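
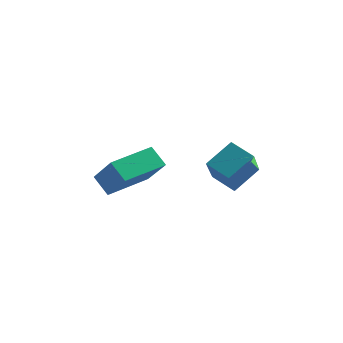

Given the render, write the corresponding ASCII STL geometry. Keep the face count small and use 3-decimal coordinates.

solid 
facet normal -0.679 0.200 0.706
outer loop
vertex -3.727 -3.527 2.099
vertex -2.955 -1.833 2.362
vertex -4.797 -2.849 0.877
endloop
endfacet
facet normal -0.411 -0.901 -0.140
outer loop
vertex -4.125 -3.047 0.178
vertex -3.727 -3.527 2.099
vertex -4.797 -2.849 0.877
endloop
endfacet
facet normal -0.679 0.200 0.706
outer loop
vertex -4.797 -2.849 0.877
vertex -2.955 -1.833 2.362
vertex -4.026 -1.155 1.14
endloop
endfacet
facet normal -0.609 0.385 -0.694
outer loop
vertex -4.026 -1.155 1.14
vertex -4.125 -3.047 0.178
vertex -4.797 -2.849 0.877
endloop
endfacet
facet normal 0.608 -0.385 0.694
outer loop
vertex -3.727 -3.527 2.099
vertex -2.283 -2.031 1.663
vertex -2.955 -1.833 2.362
endloop
endfacet
facet normal -0.411 -0.901 -0.140
outer loop
vertex -3.054 -3.725 1.4
vertex -3.727 -3.527 2.099
vertex -4.125 -3.047 0.178
endloop
endfacet
facet normal 0.608 -0.385 0.694
outer loop
vertex -3.054 -3.725 1.4
vertex -2.283 -2.031 1.663
vertex -3.727 -3.527 2.099
endloop
endfacet
facet normal 0.411 0.901 0.140
outer loop
vertex -2.955 -1.833 2.362
vertex -2.283 -2.031 1.663
vertex -4.026 -1.155 1.14
endloop
endfacet
facet normal -0.608 0.385 -0.694
outer loop
vertex -3.353 -1.353 0.441
vertex -4.125 -3.047 0.178
vertex -4.026 -1.155 1.14
endloop
endfacet
facet normal 0.411 0.901 0.140
outer loop
vertex -4.026 -1.155 1.14
vertex -2.283 -2.031 1.663
vertex -3.353 -1.353 0.441
endloop
endfacet
facet normal 0.679 -0.200 -0.706
outer loop
vertex -3.353 -1.353 0.441
vertex -3.054 -3.725 1.4
vertex -4.125 -3.047 0.178
endloop
endfacet
facet normal 0.680 -0.200 -0.706
outer loop
vertex -2.283 -2.031 1.663
vertex -3.054 -3.725 1.4
vertex -3.353 -1.353 0.441
endloop
endfacet
facet normal -0.405 -0.692 -0.598
outer loop
vertex -0.284 -2.893 2.472
vertex -0.635 -1.599 1.212
vertex 0.672 -3.068 2.026
endloop
endfacet
facet normal 0.190 -0.704 0.684
outer loop
vertex 1.215 -2.141 2.828
vertex -0.284 -2.893 2.472
vertex 0.672 -3.068 2.026
endloop
endfacet
facet normal -0.405 -0.692 -0.598
outer loop
vertex 0.672 -3.068 2.026
vertex -0.635 -1.599 1.212
vertex 0.322 -1.774 0.767
endloop
endfacet
facet normal 0.894 -0.163 -0.417
outer loop
vertex 0.322 -1.774 0.767
vertex 1.215 -2.141 2.828
vertex 0.672 -3.068 2.026
endloop
endfacet
facet normal -0.894 0.163 0.417
outer loop
vertex -0.284 -2.893 2.472
vertex -0.092 -0.672 2.014
vertex -0.635 -1.599 1.212
endloop
endfacet
facet normal 0.190 -0.703 0.685
outer loop
vertex 0.258 -1.966 3.273
vertex -0.284 -2.893 2.472
vertex 1.215 -2.141 2.828
endloop
endfacet
facet normal -0.894 0.163 0.416
outer loop
vertex 0.258 -1.966 3.273
vertex -0.092 -0.672 2.014
vertex -0.284 -2.893 2.472
endloop
endfacet
facet normal -0.190 0.704 -0.685
outer loop
vertex -0.635 -1.599 1.212
vertex -0.092 -0.672 2.014
vertex 0.322 -1.774 0.767
endloop
endfacet
facet normal 0.894 -0.163 -0.417
outer loop
vertex 0.864 -0.847 1.568
vertex 1.215 -2.141 2.828
vertex 0.322 -1.774 0.767
endloop
endfacet
facet normal -0.191 0.703 -0.685
outer loop
vertex 0.322 -1.774 0.767
vertex -0.092 -0.672 2.014
vertex 0.864 -0.847 1.568
endloop
endfacet
facet normal 0.405 0.692 0.598
outer loop
vertex 0.864 -0.847 1.568
vertex 0.258 -1.966 3.273
vertex 1.215 -2.141 2.828
endloop
endfacet
facet normal 0.406 0.691 0.598
outer loop
vertex -0.092 -0.672 2.014
vertex 0.258 -1.966 3.273
vertex 0.864 -0.847 1.568
endloop
endfacet

endsolid


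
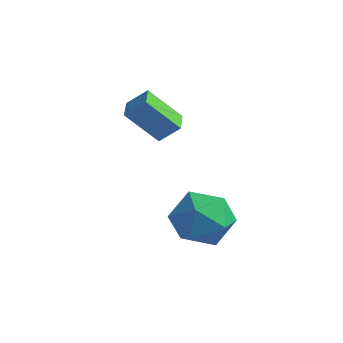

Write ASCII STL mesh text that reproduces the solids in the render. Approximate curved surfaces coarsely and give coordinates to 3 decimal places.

solid 
facet normal -0.724 0.589 0.360
outer loop
vertex 2.907 -2.062 -3.228
vertex 2.102 -2.801 -3.639
vertex 2.525 -2.94 -2.56
endloop
endfacet
facet normal -0.134 0.636 0.760
outer loop
vertex 2.907 -2.062 -3.228
vertex 2.525 -2.94 -2.56
vertex 3.662 -2.674 -2.582
endloop
endfacet
facet normal 0.400 0.851 0.339
outer loop
vertex 2.907 -2.062 -3.228
vertex 3.662 -2.674 -2.582
vertex 3.94 -2.37 -3.674
endloop
endfacet
facet normal 0.141 0.937 -0.321
outer loop
vertex 2.907 -2.062 -3.228
vertex 3.94 -2.37 -3.674
vertex 2.976 -2.449 -4.327
endloop
endfacet
facet normal -0.554 0.774 -0.307
outer loop
vertex 2.907 -2.062 -3.228
vertex 2.976 -2.449 -4.327
vertex 2.102 -2.801 -3.639
endloop
endfacet
facet normal 0.023 -0.017 1.000
outer loop
vertex 3.662 -2.674 -2.582
vertex 2.525 -2.94 -2.56
vertex 3.324 -3.791 -2.593
endloop
endfacet
facet normal -0.931 -0.095 0.353
outer loop
vertex 2.525 -2.94 -2.56
vertex 2.102 -2.801 -3.639
vertex 2.36 -3.87 -3.246
endloop
endfacet
facet normal -0.655 0.205 -0.727
outer loop
vertex 2.102 -2.801 -3.639
vertex 2.976 -2.449 -4.327
vertex 2.638 -3.566 -4.338
endloop
endfacet
facet normal 0.469 0.469 -0.749
outer loop
vertex 2.976 -2.449 -4.327
vertex 3.94 -2.37 -3.674
vertex 3.775 -3.3 -4.36
endloop
endfacet
facet normal 0.888 0.331 0.318
outer loop
vertex 3.94 -2.37 -3.674
vertex 3.662 -2.674 -2.582
vertex 4.198 -3.439 -3.281
endloop
endfacet
facet normal -0.141 -0.937 0.321
outer loop
vertex 3.393 -4.178 -3.692
vertex 3.324 -3.791 -2.593
vertex 2.36 -3.87 -3.246
endloop
endfacet
facet normal -0.400 -0.851 -0.339
outer loop
vertex 3.393 -4.178 -3.692
vertex 2.36 -3.87 -3.246
vertex 2.638 -3.566 -4.338
endloop
endfacet
facet normal 0.134 -0.636 -0.760
outer loop
vertex 3.393 -4.178 -3.692
vertex 2.638 -3.566 -4.338
vertex 3.775 -3.3 -4.36
endloop
endfacet
facet normal 0.724 -0.589 -0.360
outer loop
vertex 3.393 -4.178 -3.692
vertex 3.775 -3.3 -4.36
vertex 4.198 -3.439 -3.281
endloop
endfacet
facet normal 0.554 -0.774 0.307
outer loop
vertex 3.393 -4.178 -3.692
vertex 4.198 -3.439 -3.281
vertex 3.324 -3.791 -2.593
endloop
endfacet
facet normal -0.469 -0.469 0.749
outer loop
vertex 2.36 -3.87 -3.246
vertex 3.324 -3.791 -2.593
vertex 2.525 -2.94 -2.56
endloop
endfacet
facet normal -0.888 -0.331 -0.318
outer loop
vertex 2.638 -3.566 -4.338
vertex 2.36 -3.87 -3.246
vertex 2.102 -2.801 -3.639
endloop
endfacet
facet normal -0.023 0.017 -1.000
outer loop
vertex 3.775 -3.3 -4.36
vertex 2.638 -3.566 -4.338
vertex 2.976 -2.449 -4.327
endloop
endfacet
facet normal 0.931 0.095 -0.353
outer loop
vertex 4.198 -3.439 -3.281
vertex 3.775 -3.3 -4.36
vertex 3.94 -2.37 -3.674
endloop
endfacet
facet normal 0.655 -0.205 0.727
outer loop
vertex 3.324 -3.791 -2.593
vertex 4.198 -3.439 -3.281
vertex 3.662 -2.674 -2.582
endloop
endfacet
facet normal -0.575 -0.360 0.735
outer loop
vertex -0.053 -1.564 -0.07
vertex -0.498 -0.806 -0.047
vertex -0.67 -1.907 -0.72
endloop
endfacet
facet normal 0.506 -0.862 -0.026
outer loop
vertex 0.278 -1.314 -1.933
vertex -0.053 -1.564 -0.07
vertex -0.67 -1.907 -0.72
endloop
endfacet
facet normal -0.575 -0.360 0.735
outer loop
vertex -0.67 -1.907 -0.72
vertex -0.498 -0.806 -0.047
vertex -1.115 -1.149 -0.697
endloop
endfacet
facet normal -0.643 -0.357 -0.677
outer loop
vertex -1.115 -1.149 -0.697
vertex 0.278 -1.314 -1.933
vertex -0.67 -1.907 -0.72
endloop
endfacet
facet normal 0.643 0.357 0.677
outer loop
vertex -0.053 -1.564 -0.07
vertex 0.45 -0.213 -1.26
vertex -0.498 -0.806 -0.047
endloop
endfacet
facet normal 0.506 -0.862 -0.026
outer loop
vertex 0.895 -0.971 -1.283
vertex -0.053 -1.564 -0.07
vertex 0.278 -1.314 -1.933
endloop
endfacet
facet normal 0.643 0.357 0.677
outer loop
vertex 0.895 -0.971 -1.283
vertex 0.45 -0.213 -1.26
vertex -0.053 -1.564 -0.07
endloop
endfacet
facet normal -0.506 0.862 0.026
outer loop
vertex -0.498 -0.806 -0.047
vertex 0.45 -0.213 -1.26
vertex -1.115 -1.149 -0.697
endloop
endfacet
facet normal -0.643 -0.357 -0.677
outer loop
vertex -0.167 -0.556 -1.91
vertex 0.278 -1.314 -1.933
vertex -1.115 -1.149 -0.697
endloop
endfacet
facet normal -0.506 0.862 0.026
outer loop
vertex -1.115 -1.149 -0.697
vertex 0.45 -0.213 -1.26
vertex -0.167 -0.556 -1.91
endloop
endfacet
facet normal 0.575 0.360 -0.735
outer loop
vertex -0.167 -0.556 -1.91
vertex 0.895 -0.971 -1.283
vertex 0.278 -1.314 -1.933
endloop
endfacet
facet normal 0.575 0.360 -0.735
outer loop
vertex 0.45 -0.213 -1.26
vertex 0.895 -0.971 -1.283
vertex -0.167 -0.556 -1.91
endloop
endfacet

endsolid


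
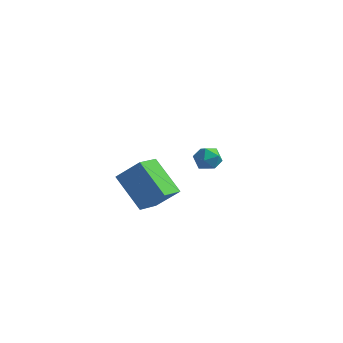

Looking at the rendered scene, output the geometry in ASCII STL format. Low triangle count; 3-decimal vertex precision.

solid 
facet normal -0.714 0.274 0.644
outer loop
vertex -2.076 -4.215 0.632
vertex -1.97 -2.976 0.222
vertex -3.099 -4.467 -0.394
endloop
endfacet
facet normal -0.081 -0.946 0.313
outer loop
vertex -1.65 -5.024 -1.702
vertex -2.076 -4.215 0.632
vertex -3.099 -4.467 -0.394
endloop
endfacet
facet normal -0.714 0.274 0.644
outer loop
vertex -3.099 -4.467 -0.394
vertex -1.97 -2.976 0.222
vertex -2.993 -3.228 -0.804
endloop
endfacet
facet normal -0.696 -0.171 -0.698
outer loop
vertex -2.993 -3.228 -0.804
vertex -1.65 -5.024 -1.702
vertex -3.099 -4.467 -0.394
endloop
endfacet
facet normal 0.696 0.171 0.698
outer loop
vertex -2.076 -4.215 0.632
vertex -0.521 -3.533 -1.086
vertex -1.97 -2.976 0.222
endloop
endfacet
facet normal -0.081 -0.946 0.313
outer loop
vertex -0.627 -4.772 -0.676
vertex -2.076 -4.215 0.632
vertex -1.65 -5.024 -1.702
endloop
endfacet
facet normal 0.696 0.171 0.698
outer loop
vertex -0.627 -4.772 -0.676
vertex -0.521 -3.533 -1.086
vertex -2.076 -4.215 0.632
endloop
endfacet
facet normal 0.081 0.946 -0.313
outer loop
vertex -1.97 -2.976 0.222
vertex -0.521 -3.533 -1.086
vertex -2.993 -3.228 -0.804
endloop
endfacet
facet normal -0.696 -0.171 -0.698
outer loop
vertex -1.544 -3.785 -2.112
vertex -1.65 -5.024 -1.702
vertex -2.993 -3.228 -0.804
endloop
endfacet
facet normal 0.081 0.946 -0.313
outer loop
vertex -2.993 -3.228 -0.804
vertex -0.521 -3.533 -1.086
vertex -1.544 -3.785 -2.112
endloop
endfacet
facet normal 0.714 -0.274 -0.644
outer loop
vertex -1.544 -3.785 -2.112
vertex -0.627 -4.772 -0.676
vertex -1.65 -5.024 -1.702
endloop
endfacet
facet normal 0.714 -0.274 -0.644
outer loop
vertex -0.521 -3.533 -1.086
vertex -0.627 -4.772 -0.676
vertex -1.544 -3.785 -2.112
endloop
endfacet
facet normal 0.419 0.205 0.885
outer loop
vertex -1.558 2.109 -1.65
vertex -1.812 1.472 -1.382
vertex -1.15 1.5 -1.702
endloop
endfacet
facet normal 0.791 0.500 0.352
outer loop
vertex -1.558 2.109 -1.65
vertex -1.15 1.5 -1.702
vertex -1.191 1.965 -2.271
endloop
endfacet
facet normal 0.355 0.935 -0.007
outer loop
vertex -1.558 2.109 -1.65
vertex -1.191 1.965 -2.271
vertex -1.879 2.226 -2.302
endloop
endfacet
facet normal -0.287 0.908 0.304
outer loop
vertex -1.558 2.109 -1.65
vertex -1.879 2.226 -2.302
vertex -2.262 1.921 -1.753
endloop
endfacet
facet normal -0.247 0.458 0.854
outer loop
vertex -1.558 2.109 -1.65
vertex -2.262 1.921 -1.753
vertex -1.812 1.472 -1.382
endloop
endfacet
facet normal 0.996 -0.023 -0.090
outer loop
vertex -1.191 1.965 -2.271
vertex -1.15 1.5 -1.702
vertex -1.218 1.239 -2.387
endloop
endfacet
facet normal 0.394 -0.499 0.772
outer loop
vertex -1.15 1.5 -1.702
vertex -1.812 1.472 -1.382
vertex -1.601 0.934 -1.838
endloop
endfacet
facet normal -0.685 -0.090 0.723
outer loop
vertex -1.812 1.472 -1.382
vertex -2.262 1.921 -1.753
vertex -2.289 1.195 -1.869
endloop
endfacet
facet normal -0.751 0.639 -0.169
outer loop
vertex -2.262 1.921 -1.753
vertex -1.879 2.226 -2.302
vertex -2.33 1.66 -2.438
endloop
endfacet
facet normal 0.289 0.682 -0.671
outer loop
vertex -1.879 2.226 -2.302
vertex -1.191 1.965 -2.271
vertex -1.668 1.688 -2.758
endloop
endfacet
facet normal 0.287 -0.908 -0.304
outer loop
vertex -1.922 1.051 -2.49
vertex -1.218 1.239 -2.387
vertex -1.601 0.934 -1.838
endloop
endfacet
facet normal -0.355 -0.935 0.007
outer loop
vertex -1.922 1.051 -2.49
vertex -1.601 0.934 -1.838
vertex -2.289 1.195 -1.869
endloop
endfacet
facet normal -0.791 -0.500 -0.352
outer loop
vertex -1.922 1.051 -2.49
vertex -2.289 1.195 -1.869
vertex -2.33 1.66 -2.438
endloop
endfacet
facet normal -0.419 -0.205 -0.885
outer loop
vertex -1.922 1.051 -2.49
vertex -2.33 1.66 -2.438
vertex -1.668 1.688 -2.758
endloop
endfacet
facet normal 0.247 -0.458 -0.854
outer loop
vertex -1.922 1.051 -2.49
vertex -1.668 1.688 -2.758
vertex -1.218 1.239 -2.387
endloop
endfacet
facet normal 0.751 -0.639 0.169
outer loop
vertex -1.601 0.934 -1.838
vertex -1.218 1.239 -2.387
vertex -1.15 1.5 -1.702
endloop
endfacet
facet normal -0.289 -0.682 0.671
outer loop
vertex -2.289 1.195 -1.869
vertex -1.601 0.934 -1.838
vertex -1.812 1.472 -1.382
endloop
endfacet
facet normal -0.996 0.023 0.090
outer loop
vertex -2.33 1.66 -2.438
vertex -2.289 1.195 -1.869
vertex -2.262 1.921 -1.753
endloop
endfacet
facet normal -0.394 0.499 -0.772
outer loop
vertex -1.668 1.688 -2.758
vertex -2.33 1.66 -2.438
vertex -1.879 2.226 -2.302
endloop
endfacet
facet normal 0.685 0.090 -0.723
outer loop
vertex -1.218 1.239 -2.387
vertex -1.668 1.688 -2.758
vertex -1.191 1.965 -2.271
endloop
endfacet

endsolid


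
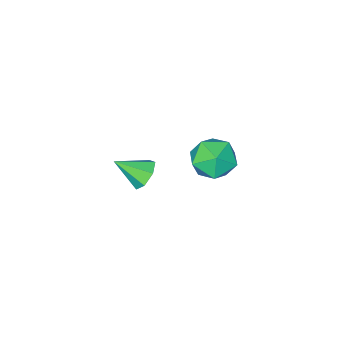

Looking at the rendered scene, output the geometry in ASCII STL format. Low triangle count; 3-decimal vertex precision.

solid 
facet normal 0.000 0.134 0.991
outer loop
vertex 2.256 2.873 3.321
vertex 1.127 2.363 3.39
vertex 2.137 1.649 3.486
endloop
endfacet
facet normal 0.663 0.036 0.747
outer loop
vertex 2.256 2.873 3.321
vertex 2.137 1.649 3.486
vertex 2.994 2.089 2.704
endloop
endfacet
facet normal 0.797 0.543 0.263
outer loop
vertex 2.256 2.873 3.321
vertex 2.994 2.089 2.704
vertex 2.513 3.075 2.125
endloop
endfacet
facet normal 0.217 0.954 0.208
outer loop
vertex 2.256 2.873 3.321
vertex 2.513 3.075 2.125
vertex 1.36 3.245 2.549
endloop
endfacet
facet normal -0.276 0.700 0.658
outer loop
vertex 2.256 2.873 3.321
vertex 1.36 3.245 2.549
vertex 1.127 2.363 3.39
endloop
endfacet
facet normal 0.686 -0.596 0.416
outer loop
vertex 2.994 2.089 2.704
vertex 2.137 1.649 3.486
vertex 2.32 1.095 2.391
endloop
endfacet
facet normal -0.387 -0.439 0.811
outer loop
vertex 2.137 1.649 3.486
vertex 1.127 2.363 3.39
vertex 1.167 1.265 2.815
endloop
endfacet
facet normal -0.834 0.480 0.272
outer loop
vertex 1.127 2.363 3.39
vertex 1.36 3.245 2.549
vertex 0.686 2.251 2.236
endloop
endfacet
facet normal -0.037 0.889 -0.456
outer loop
vertex 1.36 3.245 2.549
vertex 2.513 3.075 2.125
vertex 1.543 2.691 1.454
endloop
endfacet
facet normal 0.903 0.225 -0.367
outer loop
vertex 2.513 3.075 2.125
vertex 2.994 2.089 2.704
vertex 2.553 1.977 1.55
endloop
endfacet
facet normal -0.217 -0.954 -0.208
outer loop
vertex 1.424 1.467 1.619
vertex 2.32 1.095 2.391
vertex 1.167 1.265 2.815
endloop
endfacet
facet normal -0.797 -0.543 -0.263
outer loop
vertex 1.424 1.467 1.619
vertex 1.167 1.265 2.815
vertex 0.686 2.251 2.236
endloop
endfacet
facet normal -0.663 -0.036 -0.747
outer loop
vertex 1.424 1.467 1.619
vertex 0.686 2.251 2.236
vertex 1.543 2.691 1.454
endloop
endfacet
facet normal -0.000 -0.134 -0.991
outer loop
vertex 1.424 1.467 1.619
vertex 1.543 2.691 1.454
vertex 2.553 1.977 1.55
endloop
endfacet
facet normal 0.276 -0.700 -0.658
outer loop
vertex 1.424 1.467 1.619
vertex 2.553 1.977 1.55
vertex 2.32 1.095 2.391
endloop
endfacet
facet normal 0.037 -0.889 0.456
outer loop
vertex 1.167 1.265 2.815
vertex 2.32 1.095 2.391
vertex 2.137 1.649 3.486
endloop
endfacet
facet normal -0.903 -0.225 0.367
outer loop
vertex 0.686 2.251 2.236
vertex 1.167 1.265 2.815
vertex 1.127 2.363 3.39
endloop
endfacet
facet normal -0.686 0.596 -0.416
outer loop
vertex 1.543 2.691 1.454
vertex 0.686 2.251 2.236
vertex 1.36 3.245 2.549
endloop
endfacet
facet normal 0.387 0.439 -0.811
outer loop
vertex 2.553 1.977 1.55
vertex 1.543 2.691 1.454
vertex 2.513 3.075 2.125
endloop
endfacet
facet normal 0.834 -0.480 -0.272
outer loop
vertex 2.32 1.095 2.391
vertex 2.553 1.977 1.55
vertex 2.994 2.089 2.704
endloop
endfacet
facet normal -0.627 0.548 -0.554
outer loop
vertex 2.256 -3.11 -4.06
vertex 1.552 -3.352 -3.503
vertex 2.125 -2.623 -3.43
endloop
endfacet
facet normal 0.956 0.291 -0.026
outer loop
vertex 2.256 -3.11 -4.06
vertex 2.125 -2.623 -3.43
vertex 2.668 -4.328 -2.517
endloop
endfacet
facet normal -0.627 0.548 -0.554
outer loop
vertex 2.125 -2.623 -3.43
vertex 1.552 -3.352 -3.503
vertex 1.563 -2.685 -2.855
endloop
endfacet
facet normal 0.582 0.520 0.625
outer loop
vertex 2.125 -2.623 -3.43
vertex 1.563 -2.685 -2.855
vertex 2.668 -4.328 -2.517
endloop
endfacet
facet normal -0.627 0.548 -0.554
outer loop
vertex 1.563 -2.685 -2.855
vertex 1.552 -3.352 -3.503
vertex 0.992 -3.249 -2.767
endloop
endfacet
facet normal -0.029 0.183 0.983
outer loop
vertex 1.563 -2.685 -2.855
vertex 0.992 -3.249 -2.767
vertex 2.668 -4.328 -2.517
endloop
endfacet
facet normal -0.627 0.548 -0.554
outer loop
vertex 0.992 -3.249 -2.767
vertex 1.552 -3.352 -3.503
vertex 0.843 -3.891 -3.233
endloop
endfacet
facet normal -0.418 -0.468 0.779
outer loop
vertex 0.992 -3.249 -2.767
vertex 0.843 -3.891 -3.233
vertex 2.668 -4.328 -2.517
endloop
endfacet
facet normal -0.627 0.548 -0.553
outer loop
vertex 0.843 -3.891 -3.233
vertex 1.552 -3.352 -3.503
vertex 1.228 -4.127 -3.903
endloop
endfacet
facet normal -0.290 -0.943 0.165
outer loop
vertex 0.843 -3.891 -3.233
vertex 1.228 -4.127 -3.903
vertex 2.668 -4.328 -2.517
endloop
endfacet
facet normal -0.627 0.548 -0.554
outer loop
vertex 1.228 -4.127 -3.903
vertex 1.552 -3.352 -3.503
vertex 1.857 -3.779 -4.271
endloop
endfacet
facet normal 0.257 -0.882 -0.395
outer loop
vertex 1.228 -4.127 -3.903
vertex 1.857 -3.779 -4.271
vertex 2.668 -4.328 -2.517
endloop
endfacet
facet normal -0.627 0.548 -0.554
outer loop
vertex 1.857 -3.779 -4.271
vertex 1.552 -3.352 -3.503
vertex 2.256 -3.11 -4.06
endloop
endfacet
facet normal 0.812 -0.333 -0.480
outer loop
vertex 1.857 -3.779 -4.271
vertex 2.256 -3.11 -4.06
vertex 2.668 -4.328 -2.517
endloop
endfacet

endsolid


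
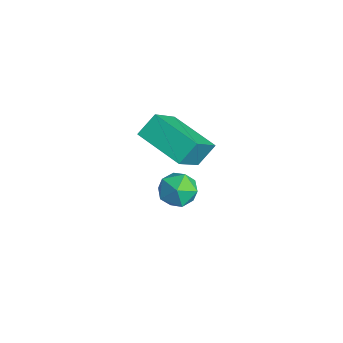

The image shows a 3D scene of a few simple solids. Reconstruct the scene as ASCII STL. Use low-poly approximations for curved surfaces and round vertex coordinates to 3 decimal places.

solid 
facet normal -0.962 -0.060 -0.268
outer loop
vertex -2.558 1.793 -1.231
vertex -2.6 1.028 -0.91
vertex -2.773 1.687 -0.436
endloop
endfacet
facet normal -0.777 0.616 -0.128
outer loop
vertex -2.558 1.793 -1.231
vertex -2.773 1.687 -0.436
vertex -2.253 2.299 -0.646
endloop
endfacet
facet normal -0.239 0.793 -0.561
outer loop
vertex -2.558 1.793 -1.231
vertex -2.253 2.299 -0.646
vertex -1.758 2.019 -1.252
endloop
endfacet
facet normal -0.089 0.225 -0.970
outer loop
vertex -2.558 1.793 -1.231
vertex -1.758 2.019 -1.252
vertex -1.972 1.233 -1.415
endloop
endfacet
facet normal -0.536 -0.302 -0.789
outer loop
vertex -2.558 1.793 -1.231
vertex -1.972 1.233 -1.415
vertex -2.6 1.028 -0.91
endloop
endfacet
facet normal -0.539 0.644 0.542
outer loop
vertex -2.253 2.299 -0.646
vertex -2.773 1.687 -0.436
vertex -2.108 1.847 0.035
endloop
endfacet
facet normal -0.837 -0.447 0.316
outer loop
vertex -2.773 1.687 -0.436
vertex -2.6 1.028 -0.91
vertex -2.322 1.061 -0.128
endloop
endfacet
facet normal -0.148 -0.838 -0.525
outer loop
vertex -2.6 1.028 -0.91
vertex -1.972 1.233 -1.415
vertex -1.827 0.781 -0.734
endloop
endfacet
facet normal 0.576 0.013 -0.817
outer loop
vertex -1.972 1.233 -1.415
vertex -1.758 2.019 -1.252
vertex -1.307 1.393 -0.944
endloop
endfacet
facet normal 0.333 0.930 -0.158
outer loop
vertex -1.758 2.019 -1.252
vertex -2.253 2.299 -0.646
vertex -1.48 2.052 -0.47
endloop
endfacet
facet normal 0.089 -0.225 0.970
outer loop
vertex -1.522 1.287 -0.149
vertex -2.108 1.847 0.035
vertex -2.322 1.061 -0.128
endloop
endfacet
facet normal 0.239 -0.793 0.561
outer loop
vertex -1.522 1.287 -0.149
vertex -2.322 1.061 -0.128
vertex -1.827 0.781 -0.734
endloop
endfacet
facet normal 0.777 -0.616 0.128
outer loop
vertex -1.522 1.287 -0.149
vertex -1.827 0.781 -0.734
vertex -1.307 1.393 -0.944
endloop
endfacet
facet normal 0.962 0.060 0.268
outer loop
vertex -1.522 1.287 -0.149
vertex -1.307 1.393 -0.944
vertex -1.48 2.052 -0.47
endloop
endfacet
facet normal 0.536 0.302 0.789
outer loop
vertex -1.522 1.287 -0.149
vertex -1.48 2.052 -0.47
vertex -2.108 1.847 0.035
endloop
endfacet
facet normal -0.576 -0.013 0.817
outer loop
vertex -2.322 1.061 -0.128
vertex -2.108 1.847 0.035
vertex -2.773 1.687 -0.436
endloop
endfacet
facet normal -0.333 -0.930 0.158
outer loop
vertex -1.827 0.781 -0.734
vertex -2.322 1.061 -0.128
vertex -2.6 1.028 -0.91
endloop
endfacet
facet normal 0.539 -0.644 -0.542
outer loop
vertex -1.307 1.393 -0.944
vertex -1.827 0.781 -0.734
vertex -1.972 1.233 -1.415
endloop
endfacet
facet normal 0.837 0.447 -0.316
outer loop
vertex -1.48 2.052 -0.47
vertex -1.307 1.393 -0.944
vertex -1.758 2.019 -1.252
endloop
endfacet
facet normal 0.148 0.838 0.525
outer loop
vertex -2.108 1.847 0.035
vertex -1.48 2.052 -0.47
vertex -2.253 2.299 -0.646
endloop
endfacet
facet normal -0.482 0.545 -0.686
outer loop
vertex -2.653 1.678 2.913
vertex -1.025 2.506 2.427
vertex -2.493 0.963 2.232
endloop
endfacet
facet normal -0.861 -0.438 0.257
outer loop
vertex -1.495 -0.166 3.653
vertex -2.653 1.678 2.913
vertex -2.493 0.963 2.232
endloop
endfacet
facet normal -0.481 0.545 -0.687
outer loop
vertex -2.493 0.963 2.232
vertex -1.025 2.506 2.427
vertex -0.864 1.791 1.747
endloop
endfacet
facet normal 0.161 -0.715 -0.681
outer loop
vertex -0.864 1.791 1.747
vertex -1.495 -0.166 3.653
vertex -2.493 0.963 2.232
endloop
endfacet
facet normal -0.160 0.715 0.681
outer loop
vertex -2.653 1.678 2.913
vertex -0.027 1.377 3.848
vertex -1.025 2.506 2.427
endloop
endfacet
facet normal -0.862 -0.438 0.257
outer loop
vertex -1.656 0.549 4.333
vertex -2.653 1.678 2.913
vertex -1.495 -0.166 3.653
endloop
endfacet
facet normal -0.161 0.715 0.681
outer loop
vertex -1.656 0.549 4.333
vertex -0.027 1.377 3.848
vertex -2.653 1.678 2.913
endloop
endfacet
facet normal 0.861 0.438 -0.257
outer loop
vertex -1.025 2.506 2.427
vertex -0.027 1.377 3.848
vertex -0.864 1.791 1.747
endloop
endfacet
facet normal 0.160 -0.715 -0.681
outer loop
vertex 0.133 0.662 3.167
vertex -1.495 -0.166 3.653
vertex -0.864 1.791 1.747
endloop
endfacet
facet normal 0.862 0.438 -0.257
outer loop
vertex -0.864 1.791 1.747
vertex -0.027 1.377 3.848
vertex 0.133 0.662 3.167
endloop
endfacet
facet normal 0.482 -0.544 0.687
outer loop
vertex 0.133 0.662 3.167
vertex -1.656 0.549 4.333
vertex -1.495 -0.166 3.653
endloop
endfacet
facet normal 0.482 -0.546 0.686
outer loop
vertex -0.027 1.377 3.848
vertex -1.656 0.549 4.333
vertex 0.133 0.662 3.167
endloop
endfacet

endsolid


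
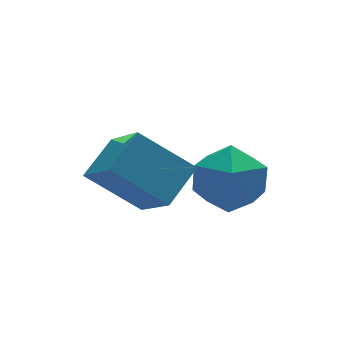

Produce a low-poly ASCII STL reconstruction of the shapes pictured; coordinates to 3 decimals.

solid 
facet normal -0.658 0.457 0.598
outer loop
vertex -1.85 -3.468 3.943
vertex -0.859 -2.872 4.578
vertex -1.946 -2.005 2.718
endloop
endfacet
facet normal -0.751 -0.452 -0.481
outer loop
vertex -0.761 -2.828 1.642
vertex -1.85 -3.468 3.943
vertex -1.946 -2.005 2.718
endloop
endfacet
facet normal -0.659 0.457 0.598
outer loop
vertex -1.946 -2.005 2.718
vertex -0.859 -2.872 4.578
vertex -0.955 -1.409 3.354
endloop
endfacet
facet normal -0.050 0.766 -0.641
outer loop
vertex -0.955 -1.409 3.354
vertex -0.761 -2.828 1.642
vertex -1.946 -2.005 2.718
endloop
endfacet
facet normal 0.050 -0.766 0.641
outer loop
vertex -1.85 -3.468 3.943
vertex 0.326 -3.695 3.502
vertex -0.859 -2.872 4.578
endloop
endfacet
facet normal -0.751 -0.452 -0.481
outer loop
vertex -0.665 -4.291 2.866
vertex -1.85 -3.468 3.943
vertex -0.761 -2.828 1.642
endloop
endfacet
facet normal 0.050 -0.766 0.640
outer loop
vertex -0.665 -4.291 2.866
vertex 0.326 -3.695 3.502
vertex -1.85 -3.468 3.943
endloop
endfacet
facet normal 0.751 0.452 0.481
outer loop
vertex -0.859 -2.872 4.578
vertex 0.326 -3.695 3.502
vertex -0.955 -1.409 3.354
endloop
endfacet
facet normal -0.050 0.766 -0.641
outer loop
vertex 0.23 -2.232 2.277
vertex -0.761 -2.828 1.642
vertex -0.955 -1.409 3.354
endloop
endfacet
facet normal 0.751 0.452 0.481
outer loop
vertex -0.955 -1.409 3.354
vertex 0.326 -3.695 3.502
vertex 0.23 -2.232 2.277
endloop
endfacet
facet normal 0.658 -0.457 -0.598
outer loop
vertex 0.23 -2.232 2.277
vertex -0.665 -4.291 2.866
vertex -0.761 -2.828 1.642
endloop
endfacet
facet normal 0.659 -0.457 -0.598
outer loop
vertex 0.326 -3.695 3.502
vertex -0.665 -4.291 2.866
vertex 0.23 -2.232 2.277
endloop
endfacet
facet normal 0.406 0.899 -0.165
outer loop
vertex 1.526 -2.925 1.951
vertex 1.118 -2.566 2.9
vertex 2.112 -3.021 2.869
endloop
endfacet
facet normal 0.796 0.384 -0.468
outer loop
vertex 1.526 -2.925 1.951
vertex 2.112 -3.021 2.869
vertex 2.085 -3.843 2.149
endloop
endfacet
facet normal 0.377 0.030 -0.926
outer loop
vertex 1.526 -2.925 1.951
vertex 2.085 -3.843 2.149
vertex 1.074 -3.897 1.735
endloop
endfacet
facet normal -0.271 0.327 -0.905
outer loop
vertex 1.526 -2.925 1.951
vertex 1.074 -3.897 1.735
vertex 0.477 -3.108 2.199
endloop
endfacet
facet normal -0.254 0.864 -0.436
outer loop
vertex 1.526 -2.925 1.951
vertex 0.477 -3.108 2.199
vertex 1.118 -2.566 2.9
endloop
endfacet
facet normal 0.997 -0.071 0.044
outer loop
vertex 2.085 -3.843 2.149
vertex 2.112 -3.021 2.869
vertex 2.023 -4.052 3.221
endloop
endfacet
facet normal 0.366 0.763 0.534
outer loop
vertex 2.112 -3.021 2.869
vertex 1.118 -2.566 2.9
vertex 1.426 -3.263 3.685
endloop
endfacet
facet normal -0.702 0.705 0.097
outer loop
vertex 1.118 -2.566 2.9
vertex 0.477 -3.108 2.199
vertex 0.415 -3.317 3.271
endloop
endfacet
facet normal -0.731 -0.163 -0.663
outer loop
vertex 0.477 -3.108 2.199
vertex 1.074 -3.897 1.735
vertex 0.388 -4.139 2.551
endloop
endfacet
facet normal 0.319 -0.643 -0.696
outer loop
vertex 1.074 -3.897 1.735
vertex 2.085 -3.843 2.149
vertex 1.382 -4.594 2.52
endloop
endfacet
facet normal 0.271 -0.327 0.905
outer loop
vertex 0.974 -4.235 3.469
vertex 2.023 -4.052 3.221
vertex 1.426 -3.263 3.685
endloop
endfacet
facet normal -0.377 -0.030 0.926
outer loop
vertex 0.974 -4.235 3.469
vertex 1.426 -3.263 3.685
vertex 0.415 -3.317 3.271
endloop
endfacet
facet normal -0.796 -0.384 0.468
outer loop
vertex 0.974 -4.235 3.469
vertex 0.415 -3.317 3.271
vertex 0.388 -4.139 2.551
endloop
endfacet
facet normal -0.406 -0.899 0.165
outer loop
vertex 0.974 -4.235 3.469
vertex 0.388 -4.139 2.551
vertex 1.382 -4.594 2.52
endloop
endfacet
facet normal 0.254 -0.864 0.436
outer loop
vertex 0.974 -4.235 3.469
vertex 1.382 -4.594 2.52
vertex 2.023 -4.052 3.221
endloop
endfacet
facet normal 0.731 0.163 0.663
outer loop
vertex 1.426 -3.263 3.685
vertex 2.023 -4.052 3.221
vertex 2.112 -3.021 2.869
endloop
endfacet
facet normal -0.319 0.643 0.696
outer loop
vertex 0.415 -3.317 3.271
vertex 1.426 -3.263 3.685
vertex 1.118 -2.566 2.9
endloop
endfacet
facet normal -0.997 0.071 -0.044
outer loop
vertex 0.388 -4.139 2.551
vertex 0.415 -3.317 3.271
vertex 0.477 -3.108 2.199
endloop
endfacet
facet normal -0.366 -0.763 -0.534
outer loop
vertex 1.382 -4.594 2.52
vertex 0.388 -4.139 2.551
vertex 1.074 -3.897 1.735
endloop
endfacet
facet normal 0.702 -0.705 -0.097
outer loop
vertex 2.023 -4.052 3.221
vertex 1.382 -4.594 2.52
vertex 2.085 -3.843 2.149
endloop
endfacet

endsolid


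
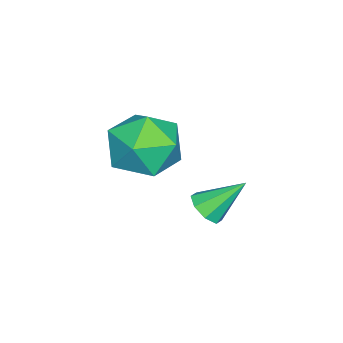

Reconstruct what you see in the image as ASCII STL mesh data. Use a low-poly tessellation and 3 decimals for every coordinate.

solid 
facet normal -0.249 0.613 0.750
outer loop
vertex 1.335 0.857 4.0
vertex 0.21 0.446 3.962
vertex 1.019 -0.088 4.667
endloop
endfacet
facet normal 0.436 0.417 0.797
outer loop
vertex 1.335 0.857 4.0
vertex 1.019 -0.088 4.667
vertex 2.07 -0.085 4.091
endloop
endfacet
facet normal 0.764 0.615 0.196
outer loop
vertex 1.335 0.857 4.0
vertex 2.07 -0.085 4.091
vertex 1.911 0.45 3.03
endloop
endfacet
facet normal 0.281 0.933 -0.224
outer loop
vertex 1.335 0.857 4.0
vertex 1.911 0.45 3.03
vertex 0.76 0.778 2.951
endloop
endfacet
facet normal -0.344 0.931 0.119
outer loop
vertex 1.335 0.857 4.0
vertex 0.76 0.778 2.951
vertex 0.21 0.446 3.962
endloop
endfacet
facet normal 0.460 -0.295 0.838
outer loop
vertex 2.07 -0.085 4.091
vertex 1.019 -0.088 4.667
vertex 1.4 -1.078 4.109
endloop
endfacet
facet normal -0.648 0.022 0.761
outer loop
vertex 1.019 -0.088 4.667
vertex 0.21 0.446 3.962
vertex 0.249 -0.75 4.03
endloop
endfacet
facet normal -0.803 0.537 -0.260
outer loop
vertex 0.21 0.446 3.962
vertex 0.76 0.778 2.951
vertex 0.09 -0.215 2.969
endloop
endfacet
facet normal 0.210 0.540 -0.815
outer loop
vertex 0.76 0.778 2.951
vertex 1.911 0.45 3.03
vertex 1.141 -0.212 2.393
endloop
endfacet
facet normal 0.990 0.025 -0.136
outer loop
vertex 1.911 0.45 3.03
vertex 2.07 -0.085 4.091
vertex 1.95 -0.746 3.098
endloop
endfacet
facet normal -0.281 -0.933 0.224
outer loop
vertex 0.825 -1.157 3.06
vertex 1.4 -1.078 4.109
vertex 0.249 -0.75 4.03
endloop
endfacet
facet normal -0.764 -0.615 -0.196
outer loop
vertex 0.825 -1.157 3.06
vertex 0.249 -0.75 4.03
vertex 0.09 -0.215 2.969
endloop
endfacet
facet normal -0.436 -0.417 -0.797
outer loop
vertex 0.825 -1.157 3.06
vertex 0.09 -0.215 2.969
vertex 1.141 -0.212 2.393
endloop
endfacet
facet normal 0.249 -0.613 -0.750
outer loop
vertex 0.825 -1.157 3.06
vertex 1.141 -0.212 2.393
vertex 1.95 -0.746 3.098
endloop
endfacet
facet normal 0.344 -0.931 -0.119
outer loop
vertex 0.825 -1.157 3.06
vertex 1.95 -0.746 3.098
vertex 1.4 -1.078 4.109
endloop
endfacet
facet normal -0.210 -0.540 0.815
outer loop
vertex 0.249 -0.75 4.03
vertex 1.4 -1.078 4.109
vertex 1.019 -0.088 4.667
endloop
endfacet
facet normal -0.990 -0.025 0.136
outer loop
vertex 0.09 -0.215 2.969
vertex 0.249 -0.75 4.03
vertex 0.21 0.446 3.962
endloop
endfacet
facet normal -0.460 0.295 -0.838
outer loop
vertex 1.141 -0.212 2.393
vertex 0.09 -0.215 2.969
vertex 0.76 0.778 2.951
endloop
endfacet
facet normal 0.648 -0.022 -0.761
outer loop
vertex 1.95 -0.746 3.098
vertex 1.141 -0.212 2.393
vertex 1.911 0.45 3.03
endloop
endfacet
facet normal 0.803 -0.537 0.260
outer loop
vertex 1.4 -1.078 4.109
vertex 1.95 -0.746 3.098
vertex 2.07 -0.085 4.091
endloop
endfacet
facet normal 0.300 -0.659 -0.690
outer loop
vertex 3.47 2.163 3.51
vertex 3.039 2.333 3.16
vertex 3.589 2.497 3.243
endloop
endfacet
facet normal 0.746 0.233 0.624
outer loop
vertex 3.47 2.163 3.51
vertex 3.589 2.497 3.243
vertex 2.621 3.247 4.12
endloop
endfacet
facet normal 0.300 -0.658 -0.691
outer loop
vertex 3.589 2.497 3.243
vertex 3.039 2.333 3.16
vertex 3.386 2.735 2.928
endloop
endfacet
facet normal 0.673 0.730 0.118
outer loop
vertex 3.589 2.497 3.243
vertex 3.386 2.735 2.928
vertex 2.621 3.247 4.12
endloop
endfacet
facet normal 0.301 -0.658 -0.690
outer loop
vertex 3.386 2.735 2.928
vertex 3.039 2.333 3.16
vertex 2.98 2.737 2.749
endloop
endfacet
facet normal 0.142 0.939 -0.312
outer loop
vertex 3.386 2.735 2.928
vertex 2.98 2.737 2.749
vertex 2.621 3.247 4.12
endloop
endfacet
facet normal 0.301 -0.658 -0.690
outer loop
vertex 2.98 2.737 2.749
vertex 3.039 2.333 3.16
vertex 2.609 2.502 2.811
endloop
endfacet
facet normal -0.535 0.736 -0.414
outer loop
vertex 2.98 2.737 2.749
vertex 2.609 2.502 2.811
vertex 2.621 3.247 4.12
endloop
endfacet
facet normal 0.301 -0.659 -0.689
outer loop
vertex 2.609 2.502 2.811
vertex 3.039 2.333 3.16
vertex 2.489 2.168 3.078
endloop
endfacet
facet normal -0.962 0.242 -0.129
outer loop
vertex 2.609 2.502 2.811
vertex 2.489 2.168 3.078
vertex 2.621 3.247 4.12
endloop
endfacet
facet normal 0.300 -0.658 -0.691
outer loop
vertex 2.489 2.168 3.078
vertex 3.039 2.333 3.16
vertex 2.692 1.93 3.393
endloop
endfacet
facet normal -0.889 -0.257 0.379
outer loop
vertex 2.489 2.168 3.078
vertex 2.692 1.93 3.393
vertex 2.621 3.247 4.12
endloop
endfacet
facet normal 0.301 -0.658 -0.690
outer loop
vertex 2.692 1.93 3.393
vertex 3.039 2.333 3.16
vertex 3.098 1.928 3.572
endloop
endfacet
facet normal -0.359 -0.466 0.809
outer loop
vertex 2.692 1.93 3.393
vertex 3.098 1.928 3.572
vertex 2.621 3.247 4.12
endloop
endfacet
facet normal 0.301 -0.658 -0.690
outer loop
vertex 3.098 1.928 3.572
vertex 3.039 2.333 3.16
vertex 3.47 2.163 3.51
endloop
endfacet
facet normal 0.318 -0.263 0.911
outer loop
vertex 3.098 1.928 3.572
vertex 3.47 2.163 3.51
vertex 2.621 3.247 4.12
endloop
endfacet

endsolid


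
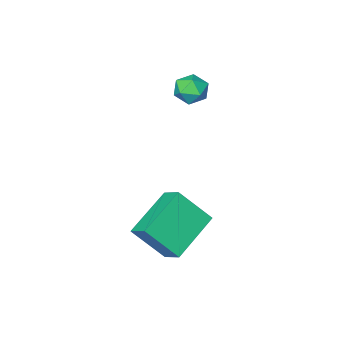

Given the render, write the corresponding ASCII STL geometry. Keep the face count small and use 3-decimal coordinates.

solid 
facet normal -0.535 0.442 -0.720
outer loop
vertex -0.319 1.005 -1.598
vertex -0.375 1.854 -1.035
vertex 1.426 1.697 -2.469
endloop
endfacet
facet normal 0.055 -0.832 -0.551
outer loop
vertex 2.335 0.946 -1.245
vertex -0.319 1.005 -1.598
vertex 1.426 1.697 -2.469
endloop
endfacet
facet normal -0.535 0.443 -0.720
outer loop
vertex 1.426 1.697 -2.469
vertex -0.375 1.854 -1.035
vertex 1.371 2.546 -1.906
endloop
endfacet
facet normal 0.843 0.334 -0.421
outer loop
vertex 1.371 2.546 -1.906
vertex 2.335 0.946 -1.245
vertex 1.426 1.697 -2.469
endloop
endfacet
facet normal -0.843 -0.335 0.421
outer loop
vertex -0.319 1.005 -1.598
vertex 0.534 1.103 0.189
vertex -0.375 1.854 -1.035
endloop
endfacet
facet normal 0.055 -0.832 -0.551
outer loop
vertex 0.589 0.254 -0.374
vertex -0.319 1.005 -1.598
vertex 2.335 0.946 -1.245
endloop
endfacet
facet normal -0.843 -0.334 0.421
outer loop
vertex 0.589 0.254 -0.374
vertex 0.534 1.103 0.189
vertex -0.319 1.005 -1.598
endloop
endfacet
facet normal -0.055 0.832 0.551
outer loop
vertex -0.375 1.854 -1.035
vertex 0.534 1.103 0.189
vertex 1.371 2.546 -1.906
endloop
endfacet
facet normal 0.843 0.334 -0.420
outer loop
vertex 2.279 1.795 -0.682
vertex 2.335 0.946 -1.245
vertex 1.371 2.546 -1.906
endloop
endfacet
facet normal -0.055 0.832 0.551
outer loop
vertex 1.371 2.546 -1.906
vertex 0.534 1.103 0.189
vertex 2.279 1.795 -0.682
endloop
endfacet
facet normal 0.535 -0.442 0.720
outer loop
vertex 2.279 1.795 -0.682
vertex 0.589 0.254 -0.374
vertex 2.335 0.946 -1.245
endloop
endfacet
facet normal 0.535 -0.443 0.720
outer loop
vertex 0.534 1.103 0.189
vertex 0.589 0.254 -0.374
vertex 2.279 1.795 -0.682
endloop
endfacet
facet normal 0.448 0.709 0.545
outer loop
vertex -2.217 -1.947 2.421
vertex -2.165 -2.408 2.978
vertex -1.631 -2.369 2.488
endloop
endfacet
facet normal 0.589 0.794 -0.149
outer loop
vertex -2.217 -1.947 2.421
vertex -1.631 -2.369 2.488
vertex -1.932 -2.268 1.836
endloop
endfacet
facet normal -0.031 0.870 -0.492
outer loop
vertex -2.217 -1.947 2.421
vertex -1.932 -2.268 1.836
vertex -2.652 -2.245 1.922
endloop
endfacet
facet normal -0.556 0.831 -0.011
outer loop
vertex -2.217 -1.947 2.421
vertex -2.652 -2.245 1.922
vertex -2.796 -2.332 2.628
endloop
endfacet
facet normal -0.261 0.731 0.630
outer loop
vertex -2.217 -1.947 2.421
vertex -2.796 -2.332 2.628
vertex -2.165 -2.408 2.978
endloop
endfacet
facet normal 0.901 0.197 -0.386
outer loop
vertex -1.932 -2.268 1.836
vertex -1.631 -2.369 2.488
vertex -1.704 -2.928 2.032
endloop
endfacet
facet normal 0.673 0.060 0.738
outer loop
vertex -1.631 -2.369 2.488
vertex -2.165 -2.408 2.978
vertex -1.848 -3.015 2.738
endloop
endfacet
facet normal -0.474 0.096 0.875
outer loop
vertex -2.165 -2.408 2.978
vertex -2.796 -2.332 2.628
vertex -2.568 -2.992 2.824
endloop
endfacet
facet normal -0.953 0.257 -0.163
outer loop
vertex -2.796 -2.332 2.628
vertex -2.652 -2.245 1.922
vertex -2.869 -2.891 2.172
endloop
endfacet
facet normal -0.102 0.319 -0.942
outer loop
vertex -2.652 -2.245 1.922
vertex -1.932 -2.268 1.836
vertex -2.335 -2.852 1.682
endloop
endfacet
facet normal 0.556 -0.831 0.011
outer loop
vertex -2.283 -3.313 2.239
vertex -1.704 -2.928 2.032
vertex -1.848 -3.015 2.738
endloop
endfacet
facet normal 0.031 -0.870 0.492
outer loop
vertex -2.283 -3.313 2.239
vertex -1.848 -3.015 2.738
vertex -2.568 -2.992 2.824
endloop
endfacet
facet normal -0.589 -0.794 0.149
outer loop
vertex -2.283 -3.313 2.239
vertex -2.568 -2.992 2.824
vertex -2.869 -2.891 2.172
endloop
endfacet
facet normal -0.448 -0.709 -0.545
outer loop
vertex -2.283 -3.313 2.239
vertex -2.869 -2.891 2.172
vertex -2.335 -2.852 1.682
endloop
endfacet
facet normal 0.261 -0.731 -0.630
outer loop
vertex -2.283 -3.313 2.239
vertex -2.335 -2.852 1.682
vertex -1.704 -2.928 2.032
endloop
endfacet
facet normal 0.953 -0.257 0.163
outer loop
vertex -1.848 -3.015 2.738
vertex -1.704 -2.928 2.032
vertex -1.631 -2.369 2.488
endloop
endfacet
facet normal 0.102 -0.319 0.942
outer loop
vertex -2.568 -2.992 2.824
vertex -1.848 -3.015 2.738
vertex -2.165 -2.408 2.978
endloop
endfacet
facet normal -0.901 -0.197 0.386
outer loop
vertex -2.869 -2.891 2.172
vertex -2.568 -2.992 2.824
vertex -2.796 -2.332 2.628
endloop
endfacet
facet normal -0.673 -0.060 -0.738
outer loop
vertex -2.335 -2.852 1.682
vertex -2.869 -2.891 2.172
vertex -2.652 -2.245 1.922
endloop
endfacet
facet normal 0.474 -0.096 -0.875
outer loop
vertex -1.704 -2.928 2.032
vertex -2.335 -2.852 1.682
vertex -1.932 -2.268 1.836
endloop
endfacet

endsolid


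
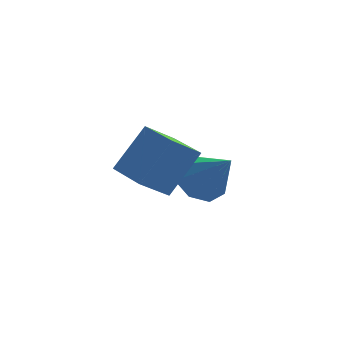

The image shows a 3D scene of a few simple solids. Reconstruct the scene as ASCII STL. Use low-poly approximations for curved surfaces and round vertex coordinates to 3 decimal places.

solid 
facet normal -0.338 0.605 -0.721
outer loop
vertex 0.755 2.405 -0.157
vertex -0.268 2.113 0.077
vertex 0.407 2.897 0.419
endloop
endfacet
facet normal 0.906 0.215 0.364
outer loop
vertex 0.755 2.405 -0.157
vertex 0.407 2.897 0.419
vertex 0.428 0.867 1.563
endloop
endfacet
facet normal -0.338 0.605 -0.721
outer loop
vertex 0.407 2.897 0.419
vertex -0.268 2.113 0.077
vertex -0.337 2.93 0.795
endloop
endfacet
facet normal 0.419 0.449 0.789
outer loop
vertex 0.407 2.897 0.419
vertex -0.337 2.93 0.795
vertex 0.428 0.867 1.563
endloop
endfacet
facet normal -0.339 0.605 -0.721
outer loop
vertex -0.337 2.93 0.795
vertex -0.268 2.113 0.077
vertex -1.04 2.484 0.751
endloop
endfacet
facet normal -0.227 0.265 0.937
outer loop
vertex -0.337 2.93 0.795
vertex -1.04 2.484 0.751
vertex 0.428 0.867 1.563
endloop
endfacet
facet normal -0.338 0.606 -0.720
outer loop
vertex -1.04 2.484 0.751
vertex -0.268 2.113 0.077
vertex -1.292 1.821 0.312
endloop
endfacet
facet normal -0.653 -0.230 0.722
outer loop
vertex -1.04 2.484 0.751
vertex -1.292 1.821 0.312
vertex 0.428 0.867 1.563
endloop
endfacet
facet normal -0.338 0.604 -0.722
outer loop
vertex -1.292 1.821 0.312
vertex -0.268 2.113 0.077
vertex -0.943 1.328 -0.264
endloop
endfacet
facet normal -0.609 -0.746 0.269
outer loop
vertex -1.292 1.821 0.312
vertex -0.943 1.328 -0.264
vertex 0.428 0.867 1.563
endloop
endfacet
facet normal -0.339 0.604 -0.721
outer loop
vertex -0.943 1.328 -0.264
vertex -0.268 2.113 0.077
vertex -0.199 1.295 -0.641
endloop
endfacet
facet normal -0.122 -0.980 -0.156
outer loop
vertex -0.943 1.328 -0.264
vertex -0.199 1.295 -0.641
vertex 0.428 0.867 1.563
endloop
endfacet
facet normal -0.337 0.605 -0.721
outer loop
vertex -0.199 1.295 -0.641
vertex -0.268 2.113 0.077
vertex 0.504 1.741 -0.596
endloop
endfacet
facet normal 0.524 -0.796 -0.304
outer loop
vertex -0.199 1.295 -0.641
vertex 0.504 1.741 -0.596
vertex 0.428 0.867 1.563
endloop
endfacet
facet normal -0.338 0.605 -0.721
outer loop
vertex 0.504 1.741 -0.596
vertex -0.268 2.113 0.077
vertex 0.755 2.405 -0.157
endloop
endfacet
facet normal 0.950 -0.301 -0.088
outer loop
vertex 0.504 1.741 -0.596
vertex 0.755 2.405 -0.157
vertex 0.428 0.867 1.563
endloop
endfacet
facet normal -0.593 -0.194 -0.781
outer loop
vertex -3.851 -2.687 3.098
vertex -4.308 -1.206 3.078
vertex -2.765 -2.364 2.193
endloop
endfacet
facet normal 0.295 -0.955 0.013
outer loop
vertex -1.572 -1.974 3.762
vertex -3.851 -2.687 3.098
vertex -2.765 -2.364 2.193
endloop
endfacet
facet normal -0.594 -0.195 -0.781
outer loop
vertex -2.765 -2.364 2.193
vertex -4.308 -1.206 3.078
vertex -3.223 -0.883 2.172
endloop
endfacet
facet normal 0.749 0.223 -0.625
outer loop
vertex -3.223 -0.883 2.172
vertex -1.572 -1.974 3.762
vertex -2.765 -2.364 2.193
endloop
endfacet
facet normal -0.749 -0.223 0.625
outer loop
vertex -3.851 -2.687 3.098
vertex -3.115 -0.816 4.647
vertex -4.308 -1.206 3.078
endloop
endfacet
facet normal 0.295 -0.955 0.013
outer loop
vertex -2.657 -2.297 4.668
vertex -3.851 -2.687 3.098
vertex -1.572 -1.974 3.762
endloop
endfacet
facet normal -0.749 -0.223 0.625
outer loop
vertex -2.657 -2.297 4.668
vertex -3.115 -0.816 4.647
vertex -3.851 -2.687 3.098
endloop
endfacet
facet normal -0.295 0.955 -0.013
outer loop
vertex -4.308 -1.206 3.078
vertex -3.115 -0.816 4.647
vertex -3.223 -0.883 2.172
endloop
endfacet
facet normal 0.749 0.223 -0.625
outer loop
vertex -2.029 -0.493 3.742
vertex -1.572 -1.974 3.762
vertex -3.223 -0.883 2.172
endloop
endfacet
facet normal -0.295 0.955 -0.013
outer loop
vertex -3.223 -0.883 2.172
vertex -3.115 -0.816 4.647
vertex -2.029 -0.493 3.742
endloop
endfacet
facet normal 0.594 0.194 0.781
outer loop
vertex -2.029 -0.493 3.742
vertex -2.657 -2.297 4.668
vertex -1.572 -1.974 3.762
endloop
endfacet
facet normal 0.593 0.195 0.781
outer loop
vertex -3.115 -0.816 4.647
vertex -2.657 -2.297 4.668
vertex -2.029 -0.493 3.742
endloop
endfacet

endsolid


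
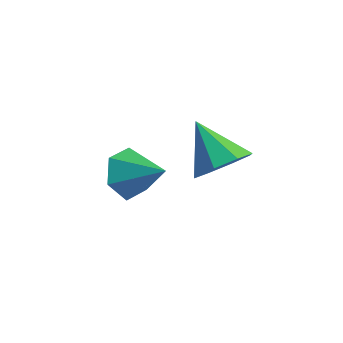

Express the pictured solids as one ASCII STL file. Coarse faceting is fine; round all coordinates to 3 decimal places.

solid 
facet normal 0.739 -0.091 -0.667
outer loop
vertex 0.301 -0.834 -0.117
vertex -0.38 -0.744 -0.884
vertex 0.194 -0.085 -0.338
endloop
endfacet
facet normal 0.246 0.306 0.919
outer loop
vertex 0.301 -0.834 -0.117
vertex 0.194 -0.085 -0.338
vertex -1.74 -0.576 0.344
endloop
endfacet
facet normal 0.739 -0.091 -0.667
outer loop
vertex 0.194 -0.085 -0.338
vertex -0.38 -0.744 -0.884
vertex -0.25 0.278 -0.879
endloop
endfacet
facet normal -0.011 0.826 0.563
outer loop
vertex 0.194 -0.085 -0.338
vertex -0.25 0.278 -0.879
vertex -1.74 -0.576 0.344
endloop
endfacet
facet normal 0.739 -0.091 -0.667
outer loop
vertex -0.25 0.278 -0.879
vertex -0.38 -0.744 -0.884
vertex -0.77 0.043 -1.423
endloop
endfacet
facet normal -0.460 0.886 0.058
outer loop
vertex -0.25 0.278 -0.879
vertex -0.77 0.043 -1.423
vertex -1.74 -0.576 0.344
endloop
endfacet
facet normal 0.739 -0.091 -0.668
outer loop
vertex -0.77 0.043 -1.423
vertex -0.38 -0.744 -0.884
vertex -1.062 -0.653 -1.651
endloop
endfacet
facet normal -0.839 0.451 -0.303
outer loop
vertex -0.77 0.043 -1.423
vertex -1.062 -0.653 -1.651
vertex -1.74 -0.576 0.344
endloop
endfacet
facet normal 0.739 -0.090 -0.668
outer loop
vertex -1.062 -0.653 -1.651
vertex -0.38 -0.744 -0.884
vertex -0.954 -1.402 -1.43
endloop
endfacet
facet normal -0.925 -0.224 -0.306
outer loop
vertex -1.062 -0.653 -1.651
vertex -0.954 -1.402 -1.43
vertex -1.74 -0.576 0.344
endloop
endfacet
facet normal 0.739 -0.091 -0.668
outer loop
vertex -0.954 -1.402 -1.43
vertex -0.38 -0.744 -0.884
vertex -0.51 -1.766 -0.889
endloop
endfacet
facet normal -0.668 -0.742 0.049
outer loop
vertex -0.954 -1.402 -1.43
vertex -0.51 -1.766 -0.889
vertex -1.74 -0.576 0.344
endloop
endfacet
facet normal 0.739 -0.091 -0.667
outer loop
vertex -0.51 -1.766 -0.889
vertex -0.38 -0.744 -0.884
vertex 0.01 -1.53 -0.345
endloop
endfacet
facet normal -0.218 -0.802 0.556
outer loop
vertex -0.51 -1.766 -0.889
vertex 0.01 -1.53 -0.345
vertex -1.74 -0.576 0.344
endloop
endfacet
facet normal 0.739 -0.091 -0.667
outer loop
vertex 0.01 -1.53 -0.345
vertex -0.38 -0.744 -0.884
vertex 0.301 -0.834 -0.117
endloop
endfacet
facet normal 0.161 -0.367 0.916
outer loop
vertex 0.01 -1.53 -0.345
vertex 0.301 -0.834 -0.117
vertex -1.74 -0.576 0.344
endloop
endfacet
facet normal -0.857 -0.193 -0.478
outer loop
vertex -4.008 -0.531 -4.278
vertex -4.371 -1.001 -3.437
vertex -4.525 0.009 -3.569
endloop
endfacet
facet normal 0.509 0.822 -0.255
outer loop
vertex -4.008 -0.531 -4.278
vertex -4.525 0.009 -3.569
vertex -2.949 -0.679 -2.643
endloop
endfacet
facet normal -0.857 -0.193 -0.478
outer loop
vertex -4.525 0.009 -3.569
vertex -4.371 -1.001 -3.437
vertex -4.888 -0.461 -2.728
endloop
endfacet
facet normal 0.074 0.857 0.511
outer loop
vertex -4.525 0.009 -3.569
vertex -4.888 -0.461 -2.728
vertex -2.949 -0.679 -2.643
endloop
endfacet
facet normal -0.857 -0.194 -0.478
outer loop
vertex -4.888 -0.461 -2.728
vertex -4.371 -1.001 -3.437
vertex -4.734 -1.471 -2.595
endloop
endfacet
facet normal -0.029 0.126 0.992
outer loop
vertex -4.888 -0.461 -2.728
vertex -4.734 -1.471 -2.595
vertex -2.949 -0.679 -2.643
endloop
endfacet
facet normal -0.857 -0.194 -0.478
outer loop
vertex -4.734 -1.471 -2.595
vertex -4.371 -1.001 -3.437
vertex -4.217 -2.01 -3.304
endloop
endfacet
facet normal 0.303 -0.639 0.707
outer loop
vertex -4.734 -1.471 -2.595
vertex -4.217 -2.01 -3.304
vertex -2.949 -0.679 -2.643
endloop
endfacet
facet normal -0.857 -0.194 -0.478
outer loop
vertex -4.217 -2.01 -3.304
vertex -4.371 -1.001 -3.437
vertex -3.854 -1.54 -4.145
endloop
endfacet
facet normal 0.737 -0.673 -0.058
outer loop
vertex -4.217 -2.01 -3.304
vertex -3.854 -1.54 -4.145
vertex -2.949 -0.679 -2.643
endloop
endfacet
facet normal -0.857 -0.194 -0.478
outer loop
vertex -3.854 -1.54 -4.145
vertex -4.371 -1.001 -3.437
vertex -4.008 -0.531 -4.278
endloop
endfacet
facet normal 0.840 0.057 -0.539
outer loop
vertex -3.854 -1.54 -4.145
vertex -4.008 -0.531 -4.278
vertex -2.949 -0.679 -2.643
endloop
endfacet

endsolid


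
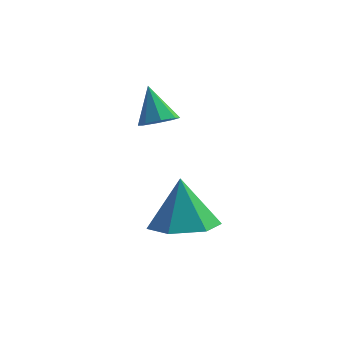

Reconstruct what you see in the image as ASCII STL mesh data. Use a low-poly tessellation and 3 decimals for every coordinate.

solid 
facet normal 0.151 -0.243 -0.958
outer loop
vertex 3.832 1.585 -1.033
vertex 2.974 2.175 -1.318
vertex 3.952 2.63 -1.279
endloop
endfacet
facet normal 0.798 0.050 0.601
outer loop
vertex 3.832 1.585 -1.033
vertex 3.952 2.63 -1.279
vertex 2.706 2.605 0.378
endloop
endfacet
facet normal 0.151 -0.243 -0.958
outer loop
vertex 3.952 2.63 -1.279
vertex 2.974 2.175 -1.318
vertex 3.094 3.22 -1.564
endloop
endfacet
facet normal 0.449 0.822 0.350
outer loop
vertex 3.952 2.63 -1.279
vertex 3.094 3.22 -1.564
vertex 2.706 2.605 0.378
endloop
endfacet
facet normal 0.151 -0.243 -0.958
outer loop
vertex 3.094 3.22 -1.564
vertex 2.974 2.175 -1.318
vertex 2.115 2.765 -1.603
endloop
endfacet
facet normal -0.420 0.886 0.197
outer loop
vertex 3.094 3.22 -1.564
vertex 2.115 2.765 -1.603
vertex 2.706 2.605 0.378
endloop
endfacet
facet normal 0.151 -0.243 -0.958
outer loop
vertex 2.115 2.765 -1.603
vertex 2.974 2.175 -1.318
vertex 1.995 1.72 -1.357
endloop
endfacet
facet normal -0.939 0.177 0.294
outer loop
vertex 2.115 2.765 -1.603
vertex 1.995 1.72 -1.357
vertex 2.706 2.605 0.378
endloop
endfacet
facet normal 0.151 -0.243 -0.958
outer loop
vertex 1.995 1.72 -1.357
vertex 2.974 2.175 -1.318
vertex 2.853 1.13 -1.072
endloop
endfacet
facet normal -0.590 -0.595 0.545
outer loop
vertex 1.995 1.72 -1.357
vertex 2.853 1.13 -1.072
vertex 2.706 2.605 0.378
endloop
endfacet
facet normal 0.151 -0.243 -0.958
outer loop
vertex 2.853 1.13 -1.072
vertex 2.974 2.175 -1.318
vertex 3.832 1.585 -1.033
endloop
endfacet
facet normal 0.278 -0.659 0.699
outer loop
vertex 2.853 1.13 -1.072
vertex 3.832 1.585 -1.033
vertex 2.706 2.605 0.378
endloop
endfacet
facet normal 0.382 -0.381 -0.842
outer loop
vertex 2.242 3.518 2.333
vertex 1.702 3.64 2.033
vertex 2.237 3.957 2.132
endloop
endfacet
facet normal 0.701 0.303 0.645
outer loop
vertex 2.242 3.518 2.333
vertex 2.237 3.957 2.132
vertex 1.178 4.16 3.187
endloop
endfacet
facet normal 0.381 -0.380 -0.843
outer loop
vertex 2.237 3.957 2.132
vertex 1.702 3.64 2.033
vertex 1.918 4.21 1.874
endloop
endfacet
facet normal 0.445 0.850 0.283
outer loop
vertex 2.237 3.957 2.132
vertex 1.918 4.21 1.874
vertex 1.178 4.16 3.187
endloop
endfacet
facet normal 0.382 -0.380 -0.842
outer loop
vertex 1.918 4.21 1.874
vertex 1.702 3.64 2.033
vertex 1.472 4.129 1.708
endloop
endfacet
facet normal -0.160 0.986 -0.052
outer loop
vertex 1.918 4.21 1.874
vertex 1.472 4.129 1.708
vertex 1.178 4.16 3.187
endloop
endfacet
facet normal 0.382 -0.380 -0.842
outer loop
vertex 1.472 4.129 1.708
vertex 1.702 3.64 2.033
vertex 1.161 3.761 1.733
endloop
endfacet
facet normal -0.759 0.630 -0.164
outer loop
vertex 1.472 4.129 1.708
vertex 1.161 3.761 1.733
vertex 1.178 4.16 3.187
endloop
endfacet
facet normal 0.382 -0.380 -0.842
outer loop
vertex 1.161 3.761 1.733
vertex 1.702 3.64 2.033
vertex 1.166 3.323 1.933
endloop
endfacet
facet normal -1.000 -0.005 0.013
outer loop
vertex 1.161 3.761 1.733
vertex 1.166 3.323 1.933
vertex 1.178 4.16 3.187
endloop
endfacet
facet normal 0.382 -0.380 -0.842
outer loop
vertex 1.166 3.323 1.933
vertex 1.702 3.64 2.033
vertex 1.485 3.07 2.192
endloop
endfacet
facet normal -0.744 -0.553 0.376
outer loop
vertex 1.166 3.323 1.933
vertex 1.485 3.07 2.192
vertex 1.178 4.16 3.187
endloop
endfacet
facet normal 0.381 -0.380 -0.843
outer loop
vertex 1.485 3.07 2.192
vertex 1.702 3.64 2.033
vertex 1.931 3.151 2.357
endloop
endfacet
facet normal -0.138 -0.689 0.712
outer loop
vertex 1.485 3.07 2.192
vertex 1.931 3.151 2.357
vertex 1.178 4.16 3.187
endloop
endfacet
facet normal 0.382 -0.379 -0.843
outer loop
vertex 1.931 3.151 2.357
vertex 1.702 3.64 2.033
vertex 2.242 3.518 2.333
endloop
endfacet
facet normal 0.459 -0.335 0.823
outer loop
vertex 1.931 3.151 2.357
vertex 2.242 3.518 2.333
vertex 1.178 4.16 3.187
endloop
endfacet

endsolid


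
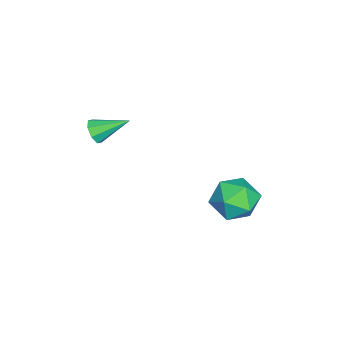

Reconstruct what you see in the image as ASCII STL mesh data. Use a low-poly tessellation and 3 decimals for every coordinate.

solid 
facet normal 0.174 -0.869 -0.463
outer loop
vertex 1.683 -3.771 3.847
vertex 1.394 -3.614 3.444
vertex 1.898 -3.581 3.571
endloop
endfacet
facet normal 0.715 0.175 0.677
outer loop
vertex 1.683 -3.771 3.847
vertex 1.898 -3.581 3.571
vertex 1.166 -2.466 4.056
endloop
endfacet
facet normal 0.174 -0.869 -0.464
outer loop
vertex 1.898 -3.581 3.571
vertex 1.394 -3.614 3.444
vertex 1.818 -3.41 3.221
endloop
endfacet
facet normal 0.847 0.528 0.064
outer loop
vertex 1.898 -3.581 3.571
vertex 1.818 -3.41 3.221
vertex 1.166 -2.466 4.056
endloop
endfacet
facet normal 0.174 -0.869 -0.464
outer loop
vertex 1.818 -3.41 3.221
vertex 1.394 -3.614 3.444
vertex 1.49 -3.358 3.001
endloop
endfacet
facet normal 0.449 0.746 -0.493
outer loop
vertex 1.818 -3.41 3.221
vertex 1.49 -3.358 3.001
vertex 1.166 -2.466 4.056
endloop
endfacet
facet normal 0.173 -0.869 -0.464
outer loop
vertex 1.49 -3.358 3.001
vertex 1.394 -3.614 3.444
vertex 1.106 -3.456 3.041
endloop
endfacet
facet normal -0.248 0.701 -0.669
outer loop
vertex 1.49 -3.358 3.001
vertex 1.106 -3.456 3.041
vertex 1.166 -2.466 4.056
endloop
endfacet
facet normal 0.172 -0.869 -0.464
outer loop
vertex 1.106 -3.456 3.041
vertex 1.394 -3.614 3.444
vertex 0.891 -3.646 3.317
endloop
endfacet
facet normal -0.833 0.420 -0.360
outer loop
vertex 1.106 -3.456 3.041
vertex 0.891 -3.646 3.317
vertex 1.166 -2.466 4.056
endloop
endfacet
facet normal 0.172 -0.869 -0.464
outer loop
vertex 0.891 -3.646 3.317
vertex 1.394 -3.614 3.444
vertex 0.971 -3.817 3.667
endloop
endfacet
facet normal -0.965 0.066 0.253
outer loop
vertex 0.891 -3.646 3.317
vertex 0.971 -3.817 3.667
vertex 1.166 -2.466 4.056
endloop
endfacet
facet normal 0.173 -0.869 -0.463
outer loop
vertex 0.971 -3.817 3.667
vertex 1.394 -3.614 3.444
vertex 1.299 -3.869 3.887
endloop
endfacet
facet normal -0.567 -0.151 0.810
outer loop
vertex 0.971 -3.817 3.667
vertex 1.299 -3.869 3.887
vertex 1.166 -2.466 4.056
endloop
endfacet
facet normal 0.174 -0.869 -0.463
outer loop
vertex 1.299 -3.869 3.887
vertex 1.394 -3.614 3.444
vertex 1.683 -3.771 3.847
endloop
endfacet
facet normal 0.130 -0.106 0.986
outer loop
vertex 1.299 -3.869 3.887
vertex 1.683 -3.771 3.847
vertex 1.166 -2.466 4.056
endloop
endfacet
facet normal -0.441 0.617 0.652
outer loop
vertex -0.67 1.691 -0.69
vertex -1.132 0.931 -0.284
vertex -0.255 1.205 0.05
endloop
endfacet
facet normal 0.199 0.867 0.458
outer loop
vertex -0.67 1.691 -0.69
vertex -0.255 1.205 0.05
vertex 0.285 1.485 -0.715
endloop
endfacet
facet normal 0.198 0.948 -0.251
outer loop
vertex -0.67 1.691 -0.69
vertex 0.285 1.485 -0.715
vertex -0.258 1.385 -1.522
endloop
endfacet
facet normal -0.443 0.748 -0.495
outer loop
vertex -0.67 1.691 -0.69
vertex -0.258 1.385 -1.522
vertex -1.134 1.042 -1.255
endloop
endfacet
facet normal -0.837 0.543 0.064
outer loop
vertex -0.67 1.691 -0.69
vertex -1.134 1.042 -1.255
vertex -1.132 0.931 -0.284
endloop
endfacet
facet normal 0.688 0.374 0.622
outer loop
vertex 0.285 1.485 -0.715
vertex -0.255 1.205 0.05
vertex 0.414 0.598 -0.325
endloop
endfacet
facet normal -0.347 -0.031 0.937
outer loop
vertex -0.255 1.205 0.05
vertex -1.132 0.931 -0.284
vertex -0.462 0.255 -0.058
endloop
endfacet
facet normal -0.989 -0.150 -0.015
outer loop
vertex -1.132 0.931 -0.284
vertex -1.134 1.042 -1.255
vertex -1.005 0.155 -0.865
endloop
endfacet
facet normal -0.351 0.181 -0.919
outer loop
vertex -1.134 1.042 -1.255
vertex -0.258 1.385 -1.522
vertex -0.465 0.435 -1.63
endloop
endfacet
facet normal 0.686 0.505 -0.524
outer loop
vertex -0.258 1.385 -1.522
vertex 0.285 1.485 -0.715
vertex 0.412 0.709 -1.296
endloop
endfacet
facet normal 0.443 -0.748 0.495
outer loop
vertex -0.05 -0.051 -0.89
vertex 0.414 0.598 -0.325
vertex -0.462 0.255 -0.058
endloop
endfacet
facet normal -0.198 -0.948 0.251
outer loop
vertex -0.05 -0.051 -0.89
vertex -0.462 0.255 -0.058
vertex -1.005 0.155 -0.865
endloop
endfacet
facet normal -0.199 -0.867 -0.458
outer loop
vertex -0.05 -0.051 -0.89
vertex -1.005 0.155 -0.865
vertex -0.465 0.435 -1.63
endloop
endfacet
facet normal 0.441 -0.617 -0.652
outer loop
vertex -0.05 -0.051 -0.89
vertex -0.465 0.435 -1.63
vertex 0.412 0.709 -1.296
endloop
endfacet
facet normal 0.837 -0.543 -0.064
outer loop
vertex -0.05 -0.051 -0.89
vertex 0.412 0.709 -1.296
vertex 0.414 0.598 -0.325
endloop
endfacet
facet normal 0.351 -0.181 0.919
outer loop
vertex -0.462 0.255 -0.058
vertex 0.414 0.598 -0.325
vertex -0.255 1.205 0.05
endloop
endfacet
facet normal -0.686 -0.505 0.524
outer loop
vertex -1.005 0.155 -0.865
vertex -0.462 0.255 -0.058
vertex -1.132 0.931 -0.284
endloop
endfacet
facet normal -0.688 -0.374 -0.622
outer loop
vertex -0.465 0.435 -1.63
vertex -1.005 0.155 -0.865
vertex -1.134 1.042 -1.255
endloop
endfacet
facet normal 0.347 0.031 -0.937
outer loop
vertex 0.412 0.709 -1.296
vertex -0.465 0.435 -1.63
vertex -0.258 1.385 -1.522
endloop
endfacet
facet normal 0.989 0.150 0.015
outer loop
vertex 0.414 0.598 -0.325
vertex 0.412 0.709 -1.296
vertex 0.285 1.485 -0.715
endloop
endfacet

endsolid


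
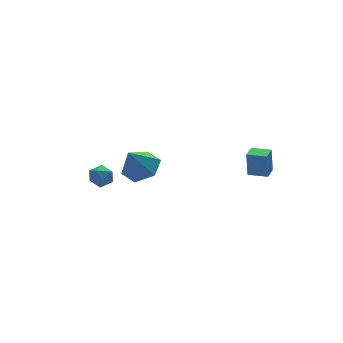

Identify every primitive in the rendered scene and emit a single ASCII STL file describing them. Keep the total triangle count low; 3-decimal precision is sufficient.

solid 
facet normal -0.718 -0.690 0.087
outer loop
vertex 3.733 -1.701 1.17
vertex 3.016 -0.966 1.082
vertex 3.728 -1.867 -0.19
endloop
endfacet
facet normal 0.696 -0.713 0.084
outer loop
vertex 4.324 -1.294 -0.262
vertex 3.733 -1.701 1.17
vertex 3.728 -1.867 -0.19
endloop
endfacet
facet normal -0.718 -0.690 0.087
outer loop
vertex 3.728 -1.867 -0.19
vertex 3.016 -0.966 1.082
vertex 3.011 -1.132 -0.277
endloop
endfacet
facet normal -0.004 -0.121 -0.993
outer loop
vertex 3.011 -1.132 -0.277
vertex 4.324 -1.294 -0.262
vertex 3.728 -1.867 -0.19
endloop
endfacet
facet normal 0.003 0.122 0.993
outer loop
vertex 3.733 -1.701 1.17
vertex 3.612 -0.393 1.01
vertex 3.016 -0.966 1.082
endloop
endfacet
facet normal 0.696 -0.713 0.085
outer loop
vertex 4.329 -1.128 1.097
vertex 3.733 -1.701 1.17
vertex 4.324 -1.294 -0.262
endloop
endfacet
facet normal 0.004 0.122 0.993
outer loop
vertex 4.329 -1.128 1.097
vertex 3.612 -0.393 1.01
vertex 3.733 -1.701 1.17
endloop
endfacet
facet normal -0.696 0.713 -0.085
outer loop
vertex 3.016 -0.966 1.082
vertex 3.612 -0.393 1.01
vertex 3.011 -1.132 -0.277
endloop
endfacet
facet normal -0.004 -0.123 -0.992
outer loop
vertex 3.607 -0.559 -0.35
vertex 4.324 -1.294 -0.262
vertex 3.011 -1.132 -0.277
endloop
endfacet
facet normal -0.696 0.713 -0.084
outer loop
vertex 3.011 -1.132 -0.277
vertex 3.612 -0.393 1.01
vertex 3.607 -0.559 -0.35
endloop
endfacet
facet normal 0.718 0.690 -0.087
outer loop
vertex 3.607 -0.559 -0.35
vertex 4.329 -1.128 1.097
vertex 4.324 -1.294 -0.262
endloop
endfacet
facet normal 0.718 0.690 -0.087
outer loop
vertex 3.612 -0.393 1.01
vertex 4.329 -1.128 1.097
vertex 3.607 -0.559 -0.35
endloop
endfacet
facet normal 0.473 0.104 -0.875
outer loop
vertex -0.036 3.567 -0.566
vertex -0.737 2.886 -1.026
vertex -0.944 3.946 -1.012
endloop
endfacet
facet normal -0.002 0.760 0.650
outer loop
vertex -0.036 3.567 -0.566
vertex -0.944 3.946 -1.012
vertex -1.523 2.714 0.426
endloop
endfacet
facet normal 0.473 0.104 -0.875
outer loop
vertex -0.944 3.946 -1.012
vertex -0.737 2.886 -1.026
vertex -1.645 3.265 -1.472
endloop
endfacet
facet normal -0.751 0.619 0.228
outer loop
vertex -0.944 3.946 -1.012
vertex -1.645 3.265 -1.472
vertex -1.523 2.714 0.426
endloop
endfacet
facet normal 0.473 0.104 -0.875
outer loop
vertex -1.645 3.265 -1.472
vertex -0.737 2.886 -1.026
vertex -1.438 2.205 -1.486
endloop
endfacet
facet normal -0.981 -0.192 0.007
outer loop
vertex -1.645 3.265 -1.472
vertex -1.438 2.205 -1.486
vertex -1.523 2.714 0.426
endloop
endfacet
facet normal 0.473 0.104 -0.875
outer loop
vertex -1.438 2.205 -1.486
vertex -0.737 2.886 -1.026
vertex -0.53 1.826 -1.04
endloop
endfacet
facet normal -0.462 -0.862 0.209
outer loop
vertex -1.438 2.205 -1.486
vertex -0.53 1.826 -1.04
vertex -1.523 2.714 0.426
endloop
endfacet
facet normal 0.474 0.104 -0.875
outer loop
vertex -0.53 1.826 -1.04
vertex -0.737 2.886 -1.026
vertex 0.17 2.507 -0.58
endloop
endfacet
facet normal 0.287 -0.721 0.631
outer loop
vertex -0.53 1.826 -1.04
vertex 0.17 2.507 -0.58
vertex -1.523 2.714 0.426
endloop
endfacet
facet normal 0.473 0.104 -0.875
outer loop
vertex 0.17 2.507 -0.58
vertex -0.737 2.886 -1.026
vertex -0.036 3.567 -0.566
endloop
endfacet
facet normal 0.517 0.089 0.851
outer loop
vertex 0.17 2.507 -0.58
vertex -0.036 3.567 -0.566
vertex -1.523 2.714 0.426
endloop
endfacet
facet normal -0.853 0.184 0.489
outer loop
vertex -3.58 2.847 -0.288
vertex -3.851 2.246 -0.535
vertex -3.5 2.249 0.076
endloop
endfacet
facet normal -0.295 0.468 0.833
outer loop
vertex -3.58 2.847 -0.288
vertex -3.5 2.249 0.076
vertex -2.961 2.699 0.014
endloop
endfacet
facet normal 0.030 0.921 0.389
outer loop
vertex -3.58 2.847 -0.288
vertex -2.961 2.699 0.014
vertex -2.98 2.974 -0.635
endloop
endfacet
facet normal -0.326 0.917 -0.228
outer loop
vertex -3.58 2.847 -0.288
vertex -2.98 2.974 -0.635
vertex -3.53 2.694 -0.974
endloop
endfacet
facet normal -0.871 0.461 -0.166
outer loop
vertex -3.58 2.847 -0.288
vertex -3.53 2.694 -0.974
vertex -3.851 2.246 -0.535
endloop
endfacet
facet normal 0.163 -0.059 0.985
outer loop
vertex -2.961 2.699 0.014
vertex -3.5 2.249 0.076
vertex -2.85 2.006 -0.046
endloop
endfacet
facet normal -0.740 -0.519 0.428
outer loop
vertex -3.5 2.249 0.076
vertex -3.851 2.246 -0.535
vertex -3.4 1.726 -0.385
endloop
endfacet
facet normal -0.771 -0.069 -0.634
outer loop
vertex -3.851 2.246 -0.535
vertex -3.53 2.694 -0.974
vertex -3.419 2.001 -1.034
endloop
endfacet
facet normal 0.112 0.669 -0.735
outer loop
vertex -3.53 2.694 -0.974
vertex -2.98 2.974 -0.635
vertex -2.88 2.451 -1.096
endloop
endfacet
facet normal 0.689 0.674 0.266
outer loop
vertex -2.98 2.974 -0.635
vertex -2.961 2.699 0.014
vertex -2.529 2.454 -0.485
endloop
endfacet
facet normal 0.326 -0.917 0.228
outer loop
vertex -2.8 1.853 -0.732
vertex -2.85 2.006 -0.046
vertex -3.4 1.726 -0.385
endloop
endfacet
facet normal -0.030 -0.921 -0.389
outer loop
vertex -2.8 1.853 -0.732
vertex -3.4 1.726 -0.385
vertex -3.419 2.001 -1.034
endloop
endfacet
facet normal 0.295 -0.468 -0.833
outer loop
vertex -2.8 1.853 -0.732
vertex -3.419 2.001 -1.034
vertex -2.88 2.451 -1.096
endloop
endfacet
facet normal 0.853 -0.184 -0.489
outer loop
vertex -2.8 1.853 -0.732
vertex -2.88 2.451 -1.096
vertex -2.529 2.454 -0.485
endloop
endfacet
facet normal 0.871 -0.461 0.166
outer loop
vertex -2.8 1.853 -0.732
vertex -2.529 2.454 -0.485
vertex -2.85 2.006 -0.046
endloop
endfacet
facet normal -0.112 -0.669 0.735
outer loop
vertex -3.4 1.726 -0.385
vertex -2.85 2.006 -0.046
vertex -3.5 2.249 0.076
endloop
endfacet
facet normal -0.689 -0.674 -0.266
outer loop
vertex -3.419 2.001 -1.034
vertex -3.4 1.726 -0.385
vertex -3.851 2.246 -0.535
endloop
endfacet
facet normal -0.163 0.059 -0.985
outer loop
vertex -2.88 2.451 -1.096
vertex -3.419 2.001 -1.034
vertex -3.53 2.694 -0.974
endloop
endfacet
facet normal 0.740 0.519 -0.428
outer loop
vertex -2.529 2.454 -0.485
vertex -2.88 2.451 -1.096
vertex -2.98 2.974 -0.635
endloop
endfacet
facet normal 0.771 0.069 0.634
outer loop
vertex -2.85 2.006 -0.046
vertex -2.529 2.454 -0.485
vertex -2.961 2.699 0.014
endloop
endfacet

endsolid


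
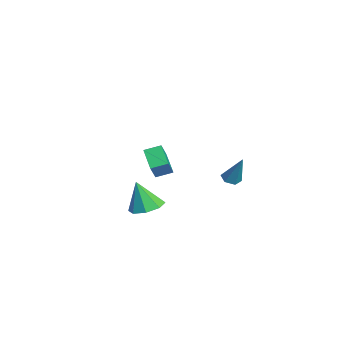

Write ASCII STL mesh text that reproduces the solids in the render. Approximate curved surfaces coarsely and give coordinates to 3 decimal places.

solid 
facet normal 0.105 0.291 -0.951
outer loop
vertex 3.818 -2.972 -0.035
vertex 2.882 -2.819 -0.092
vertex 3.635 -2.294 0.152
endloop
endfacet
facet normal 0.810 0.057 0.584
outer loop
vertex 3.818 -2.972 -0.035
vertex 3.635 -2.294 0.152
vertex 2.698 -3.321 1.552
endloop
endfacet
facet normal 0.106 0.290 -0.951
outer loop
vertex 3.635 -2.294 0.152
vertex 2.882 -2.819 -0.092
vertex 3.012 -1.923 0.196
endloop
endfacet
facet normal 0.401 0.590 0.701
outer loop
vertex 3.635 -2.294 0.152
vertex 3.012 -1.923 0.196
vertex 2.698 -3.321 1.552
endloop
endfacet
facet normal 0.108 0.290 -0.951
outer loop
vertex 3.012 -1.923 0.196
vertex 2.882 -2.819 -0.092
vertex 2.312 -2.076 0.07
endloop
endfacet
facet normal -0.272 0.701 0.660
outer loop
vertex 3.012 -1.923 0.196
vertex 2.312 -2.076 0.07
vertex 2.698 -3.321 1.552
endloop
endfacet
facet normal 0.107 0.289 -0.951
outer loop
vertex 2.312 -2.076 0.07
vertex 2.882 -2.819 -0.092
vertex 1.947 -2.665 -0.15
endloop
endfacet
facet normal -0.813 0.323 0.484
outer loop
vertex 2.312 -2.076 0.07
vertex 1.947 -2.665 -0.15
vertex 2.698 -3.321 1.552
endloop
endfacet
facet normal 0.107 0.291 -0.951
outer loop
vertex 1.947 -2.665 -0.15
vertex 2.882 -2.819 -0.092
vertex 2.129 -3.343 -0.337
endloop
endfacet
facet normal -0.906 -0.320 0.277
outer loop
vertex 1.947 -2.665 -0.15
vertex 2.129 -3.343 -0.337
vertex 2.698 -3.321 1.552
endloop
endfacet
facet normal 0.106 0.292 -0.951
outer loop
vertex 2.129 -3.343 -0.337
vertex 2.882 -2.819 -0.092
vertex 2.753 -3.714 -0.381
endloop
endfacet
facet normal -0.496 -0.853 0.159
outer loop
vertex 2.129 -3.343 -0.337
vertex 2.753 -3.714 -0.381
vertex 2.698 -3.321 1.552
endloop
endfacet
facet normal 0.108 0.291 -0.951
outer loop
vertex 2.753 -3.714 -0.381
vertex 2.882 -2.819 -0.092
vertex 3.452 -3.561 -0.255
endloop
endfacet
facet normal 0.175 -0.964 0.201
outer loop
vertex 2.753 -3.714 -0.381
vertex 3.452 -3.561 -0.255
vertex 2.698 -3.321 1.552
endloop
endfacet
facet normal 0.105 0.290 -0.951
outer loop
vertex 3.452 -3.561 -0.255
vertex 2.882 -2.819 -0.092
vertex 3.818 -2.972 -0.035
endloop
endfacet
facet normal 0.717 -0.586 0.377
outer loop
vertex 3.452 -3.561 -0.255
vertex 3.818 -2.972 -0.035
vertex 2.698 -3.321 1.552
endloop
endfacet
facet normal -0.400 -0.246 -0.883
outer loop
vertex 3.057 0.992 1.449
vertex 2.674 1.381 1.514
vertex 3.15 1.501 1.265
endloop
endfacet
facet normal 0.974 -0.210 -0.089
outer loop
vertex 3.057 0.992 1.449
vertex 3.15 1.501 1.265
vertex 3.386 1.819 3.086
endloop
endfacet
facet normal -0.400 -0.246 -0.883
outer loop
vertex 3.15 1.501 1.265
vertex 2.674 1.381 1.514
vertex 2.767 1.891 1.33
endloop
endfacet
facet normal 0.680 0.703 -0.211
outer loop
vertex 3.15 1.501 1.265
vertex 2.767 1.891 1.33
vertex 3.386 1.819 3.086
endloop
endfacet
facet normal -0.401 -0.245 -0.883
outer loop
vertex 2.767 1.891 1.33
vertex 2.674 1.381 1.514
vertex 2.292 1.771 1.579
endloop
endfacet
facet normal -0.190 0.976 0.107
outer loop
vertex 2.767 1.891 1.33
vertex 2.292 1.771 1.579
vertex 3.386 1.819 3.086
endloop
endfacet
facet normal -0.401 -0.245 -0.883
outer loop
vertex 2.292 1.771 1.579
vertex 2.674 1.381 1.514
vertex 2.199 1.261 1.763
endloop
endfacet
facet normal -0.767 0.337 0.546
outer loop
vertex 2.292 1.771 1.579
vertex 2.199 1.261 1.763
vertex 3.386 1.819 3.086
endloop
endfacet
facet normal -0.401 -0.246 -0.883
outer loop
vertex 2.199 1.261 1.763
vertex 2.674 1.381 1.514
vertex 2.581 0.872 1.698
endloop
endfacet
facet normal -0.473 -0.576 0.667
outer loop
vertex 2.199 1.261 1.763
vertex 2.581 0.872 1.698
vertex 3.386 1.819 3.086
endloop
endfacet
facet normal -0.400 -0.246 -0.883
outer loop
vertex 2.581 0.872 1.698
vertex 2.674 1.381 1.514
vertex 3.057 0.992 1.449
endloop
endfacet
facet normal 0.397 -0.849 0.349
outer loop
vertex 2.581 0.872 1.698
vertex 3.057 0.992 1.449
vertex 3.386 1.819 3.086
endloop
endfacet
facet normal -0.836 -0.138 0.531
outer loop
vertex -4.01 -2.137 0.705
vertex -3.966 -1.199 1.017
vertex -4.677 -1.788 -0.254
endloop
endfacet
facet normal -0.044 -0.948 -0.314
outer loop
vertex -3.414 -1.581 -1.057
vertex -4.01 -2.137 0.705
vertex -4.677 -1.788 -0.254
endloop
endfacet
facet normal -0.836 -0.137 0.531
outer loop
vertex -4.677 -1.788 -0.254
vertex -3.966 -1.199 1.017
vertex -4.633 -0.849 0.057
endloop
endfacet
facet normal -0.547 0.286 -0.787
outer loop
vertex -4.633 -0.849 0.057
vertex -3.414 -1.581 -1.057
vertex -4.677 -1.788 -0.254
endloop
endfacet
facet normal 0.547 -0.287 0.786
outer loop
vertex -4.01 -2.137 0.705
vertex -2.703 -0.992 0.214
vertex -3.966 -1.199 1.017
endloop
endfacet
facet normal -0.045 -0.948 -0.314
outer loop
vertex -2.747 -1.931 -0.097
vertex -4.01 -2.137 0.705
vertex -3.414 -1.581 -1.057
endloop
endfacet
facet normal 0.546 -0.286 0.787
outer loop
vertex -2.747 -1.931 -0.097
vertex -2.703 -0.992 0.214
vertex -4.01 -2.137 0.705
endloop
endfacet
facet normal 0.045 0.948 0.315
outer loop
vertex -3.966 -1.199 1.017
vertex -2.703 -0.992 0.214
vertex -4.633 -0.849 0.057
endloop
endfacet
facet normal -0.546 0.287 -0.787
outer loop
vertex -3.37 -0.643 -0.745
vertex -3.414 -1.581 -1.057
vertex -4.633 -0.849 0.057
endloop
endfacet
facet normal 0.045 0.948 0.314
outer loop
vertex -4.633 -0.849 0.057
vertex -2.703 -0.992 0.214
vertex -3.37 -0.643 -0.745
endloop
endfacet
facet normal 0.836 0.137 -0.531
outer loop
vertex -3.37 -0.643 -0.745
vertex -2.747 -1.931 -0.097
vertex -3.414 -1.581 -1.057
endloop
endfacet
facet normal 0.836 0.137 -0.532
outer loop
vertex -2.703 -0.992 0.214
vertex -2.747 -1.931 -0.097
vertex -3.37 -0.643 -0.745
endloop
endfacet

endsolid
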